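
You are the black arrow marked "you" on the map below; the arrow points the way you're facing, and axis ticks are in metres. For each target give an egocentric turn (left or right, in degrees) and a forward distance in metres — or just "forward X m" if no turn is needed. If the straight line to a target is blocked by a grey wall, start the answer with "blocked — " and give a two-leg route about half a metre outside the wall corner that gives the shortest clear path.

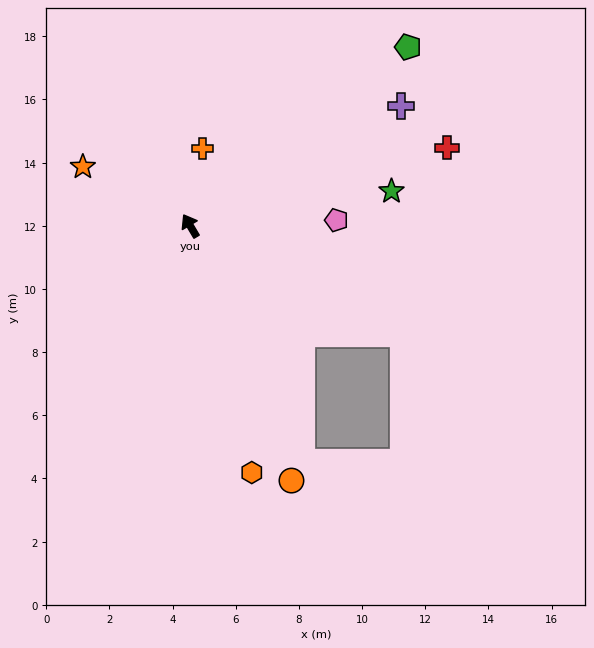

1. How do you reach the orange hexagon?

turn left 163°, forward 8.1 m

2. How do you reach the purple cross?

turn right 91°, forward 7.7 m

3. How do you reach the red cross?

turn right 104°, forward 8.5 m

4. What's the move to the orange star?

turn left 31°, forward 3.9 m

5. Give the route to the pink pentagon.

turn right 118°, forward 4.6 m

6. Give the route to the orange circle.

turn left 171°, forward 8.7 m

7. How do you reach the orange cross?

turn right 40°, forward 2.5 m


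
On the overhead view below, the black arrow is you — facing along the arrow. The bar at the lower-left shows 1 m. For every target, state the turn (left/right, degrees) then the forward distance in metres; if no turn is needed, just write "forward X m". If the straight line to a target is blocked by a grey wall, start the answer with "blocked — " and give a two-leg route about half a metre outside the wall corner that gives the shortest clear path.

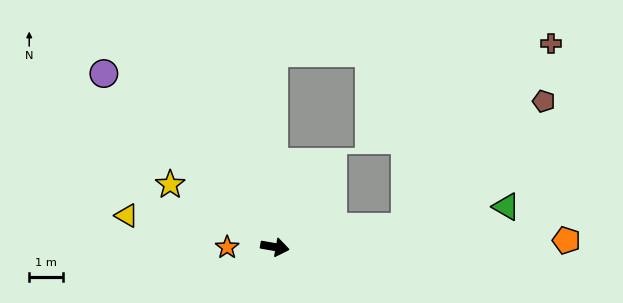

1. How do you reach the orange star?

turn right 170°, forward 1.4 m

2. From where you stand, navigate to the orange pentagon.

turn left 11°, forward 8.7 m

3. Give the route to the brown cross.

blocked — turn left 19°, forward 3.9 m, then turn left 42°, forward 7.0 m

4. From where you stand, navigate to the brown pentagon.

blocked — turn left 19°, forward 3.9 m, then turn left 33°, forward 5.6 m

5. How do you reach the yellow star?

turn left 159°, forward 3.6 m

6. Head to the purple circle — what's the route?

turn left 144°, forward 7.3 m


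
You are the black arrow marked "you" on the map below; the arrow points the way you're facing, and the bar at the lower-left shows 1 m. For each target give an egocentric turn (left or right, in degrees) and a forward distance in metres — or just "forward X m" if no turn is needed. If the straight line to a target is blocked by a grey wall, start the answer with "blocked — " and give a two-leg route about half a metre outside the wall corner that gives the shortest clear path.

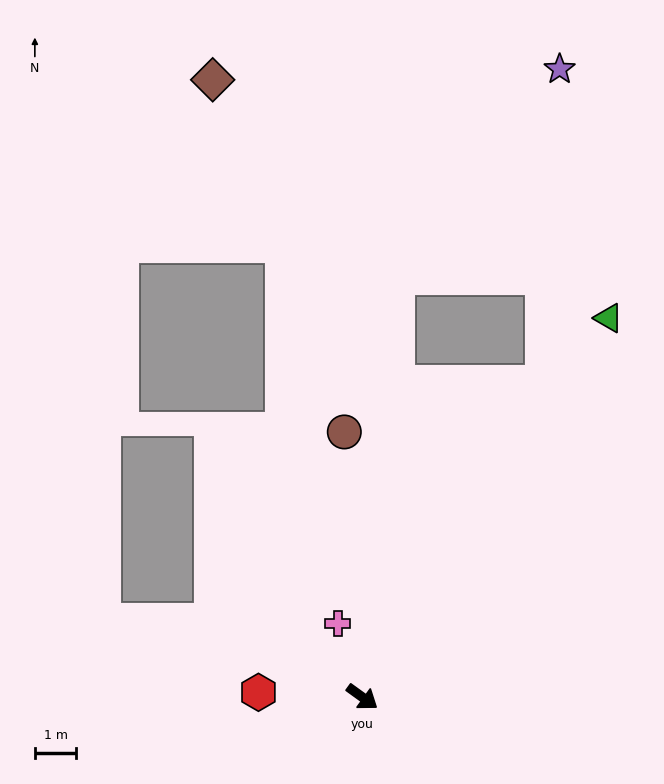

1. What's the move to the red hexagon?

turn right 147°, forward 2.5 m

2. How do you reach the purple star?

blocked — turn left 96°, forward 8.7 m, then turn left 27°, forward 7.6 m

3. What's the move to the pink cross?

turn left 144°, forward 1.9 m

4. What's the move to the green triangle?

turn left 93°, forward 10.9 m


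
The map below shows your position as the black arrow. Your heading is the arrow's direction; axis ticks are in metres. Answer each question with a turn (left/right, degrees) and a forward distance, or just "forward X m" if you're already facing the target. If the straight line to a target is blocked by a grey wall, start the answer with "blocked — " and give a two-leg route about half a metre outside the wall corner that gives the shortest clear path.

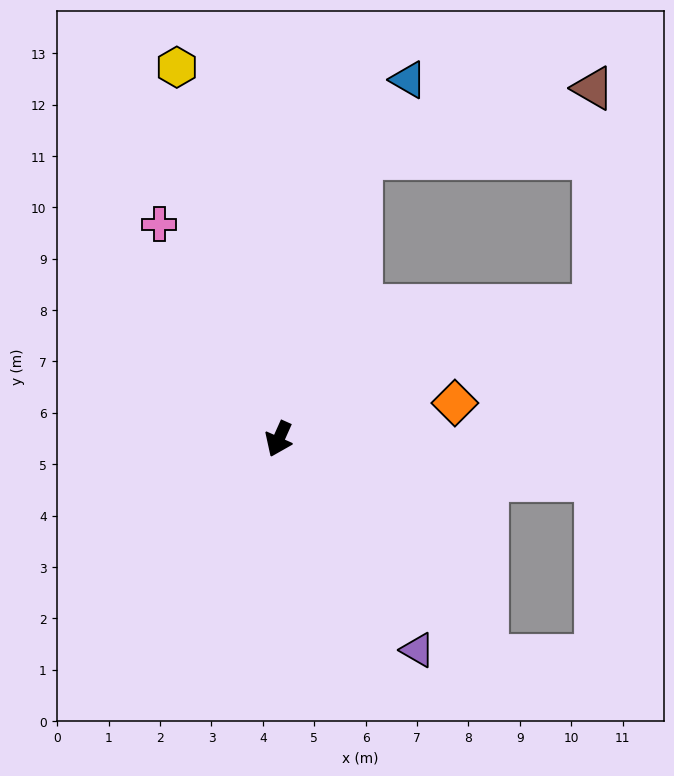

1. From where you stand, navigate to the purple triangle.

turn left 57°, forward 4.9 m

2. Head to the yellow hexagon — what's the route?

turn right 141°, forward 7.5 m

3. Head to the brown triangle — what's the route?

blocked — turn right 172°, forward 5.7 m, then turn right 57°, forward 4.7 m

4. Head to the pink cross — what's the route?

turn right 127°, forward 4.8 m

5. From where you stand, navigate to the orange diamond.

turn left 126°, forward 3.5 m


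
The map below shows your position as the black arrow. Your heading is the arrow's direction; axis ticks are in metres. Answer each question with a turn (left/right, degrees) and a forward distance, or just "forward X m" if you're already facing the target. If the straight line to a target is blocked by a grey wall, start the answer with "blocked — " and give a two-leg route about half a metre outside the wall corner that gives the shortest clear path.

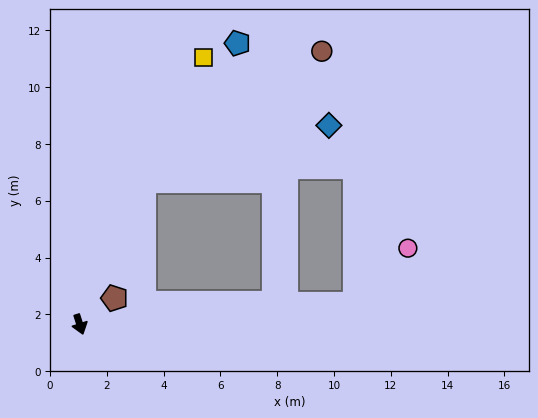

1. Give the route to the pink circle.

blocked — turn left 77°, forward 9.7 m, then turn left 41°, forward 2.7 m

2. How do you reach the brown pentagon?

turn left 109°, forward 1.5 m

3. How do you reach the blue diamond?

blocked — turn left 138°, forward 5.5 m, then turn right 49°, forward 6.8 m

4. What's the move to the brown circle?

blocked — turn left 138°, forward 5.5 m, then turn right 30°, forward 7.7 m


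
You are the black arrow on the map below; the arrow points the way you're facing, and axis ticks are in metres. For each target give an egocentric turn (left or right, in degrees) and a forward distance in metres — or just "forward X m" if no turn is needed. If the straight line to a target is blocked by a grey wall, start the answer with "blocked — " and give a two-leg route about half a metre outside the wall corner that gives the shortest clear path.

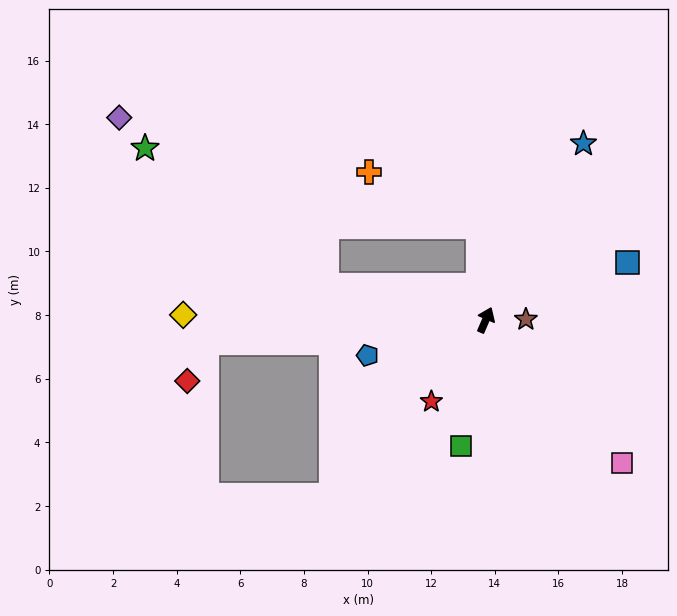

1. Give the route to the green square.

turn right 168°, forward 4.0 m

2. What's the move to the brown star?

turn right 66°, forward 1.3 m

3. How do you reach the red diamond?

blocked — turn left 118°, forward 8.8 m, then turn left 61°, forward 1.4 m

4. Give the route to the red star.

turn left 170°, forward 3.1 m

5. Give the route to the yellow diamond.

turn left 112°, forward 9.5 m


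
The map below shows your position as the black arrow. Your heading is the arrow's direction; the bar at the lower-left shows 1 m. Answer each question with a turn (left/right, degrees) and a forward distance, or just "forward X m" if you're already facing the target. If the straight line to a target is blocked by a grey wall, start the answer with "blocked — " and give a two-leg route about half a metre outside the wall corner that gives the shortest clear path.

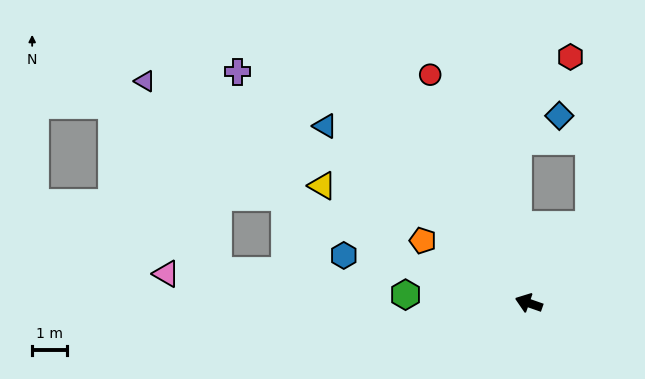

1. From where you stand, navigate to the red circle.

turn right 47°, forward 7.1 m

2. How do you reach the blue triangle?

turn right 22°, forward 7.7 m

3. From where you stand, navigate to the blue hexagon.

turn left 5°, forward 5.5 m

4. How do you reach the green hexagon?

turn left 15°, forward 3.5 m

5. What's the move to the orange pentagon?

turn right 11°, forward 3.5 m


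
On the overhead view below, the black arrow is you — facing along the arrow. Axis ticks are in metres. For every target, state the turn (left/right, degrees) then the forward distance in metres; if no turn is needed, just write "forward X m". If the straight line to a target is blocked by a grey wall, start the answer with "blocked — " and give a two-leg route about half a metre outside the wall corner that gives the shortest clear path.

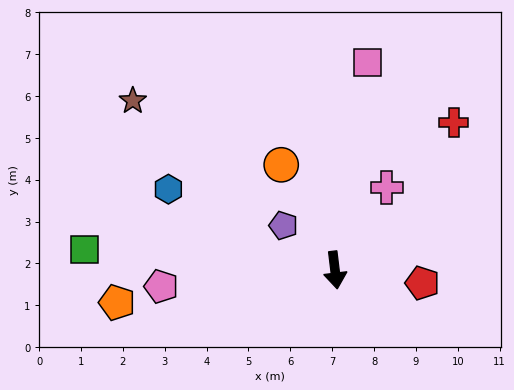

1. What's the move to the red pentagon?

turn left 75°, forward 2.1 m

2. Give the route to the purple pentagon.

turn right 138°, forward 1.6 m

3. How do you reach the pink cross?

turn left 141°, forward 2.3 m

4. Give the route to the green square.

turn right 102°, forward 6.0 m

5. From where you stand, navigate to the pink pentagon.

turn right 92°, forward 4.2 m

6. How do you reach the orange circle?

turn right 160°, forward 2.8 m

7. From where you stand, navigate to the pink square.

turn left 164°, forward 5.0 m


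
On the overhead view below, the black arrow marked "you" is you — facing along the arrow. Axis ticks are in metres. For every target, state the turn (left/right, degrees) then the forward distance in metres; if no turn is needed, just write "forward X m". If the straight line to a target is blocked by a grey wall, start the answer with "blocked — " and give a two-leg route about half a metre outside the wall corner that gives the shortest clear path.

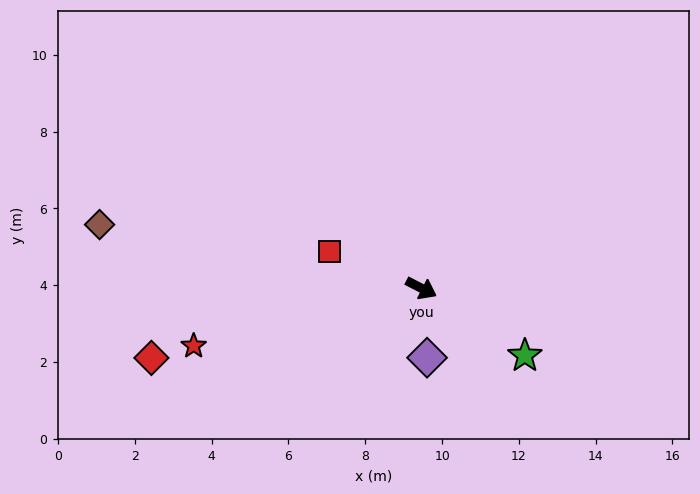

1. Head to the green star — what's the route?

turn right 6°, forward 3.2 m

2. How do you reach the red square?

turn right 175°, forward 2.6 m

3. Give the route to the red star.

turn right 139°, forward 6.1 m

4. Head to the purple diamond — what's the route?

turn right 58°, forward 1.8 m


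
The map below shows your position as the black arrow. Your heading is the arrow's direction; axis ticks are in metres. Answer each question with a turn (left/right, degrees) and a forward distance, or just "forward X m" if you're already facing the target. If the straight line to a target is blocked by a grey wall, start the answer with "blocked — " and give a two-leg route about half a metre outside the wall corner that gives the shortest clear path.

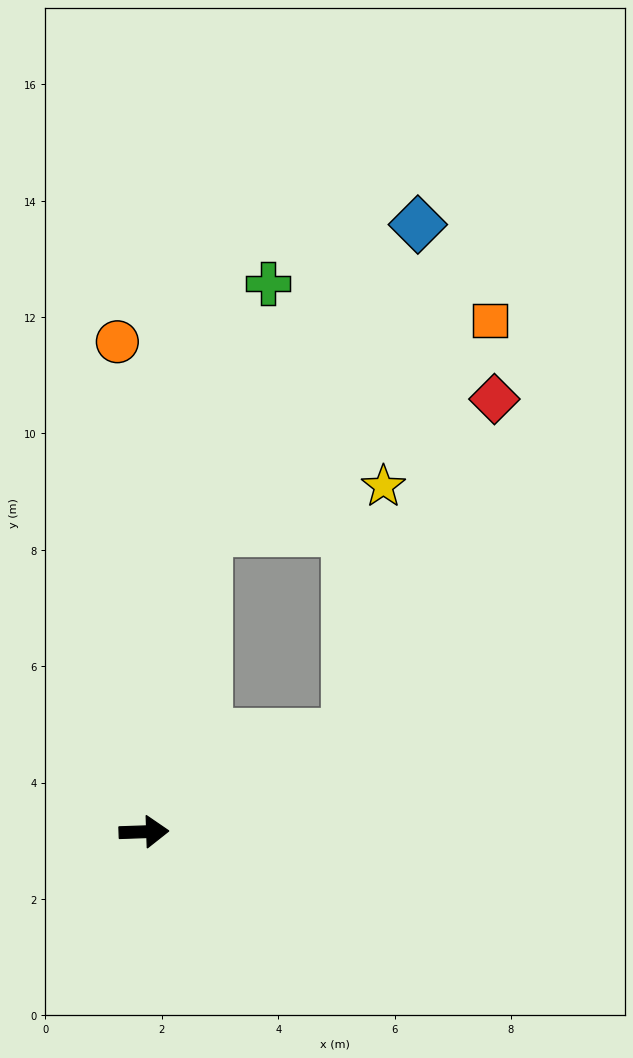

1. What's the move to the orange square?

blocked — turn left 76°, forward 5.3 m, then turn right 41°, forward 6.1 m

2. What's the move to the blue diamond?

blocked — turn left 76°, forward 5.3 m, then turn right 22°, forward 6.4 m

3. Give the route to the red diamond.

blocked — turn left 24°, forward 3.9 m, then turn left 40°, forward 6.3 m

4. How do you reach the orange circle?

turn left 91°, forward 8.4 m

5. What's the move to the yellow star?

blocked — turn left 24°, forward 3.9 m, then turn left 56°, forward 4.3 m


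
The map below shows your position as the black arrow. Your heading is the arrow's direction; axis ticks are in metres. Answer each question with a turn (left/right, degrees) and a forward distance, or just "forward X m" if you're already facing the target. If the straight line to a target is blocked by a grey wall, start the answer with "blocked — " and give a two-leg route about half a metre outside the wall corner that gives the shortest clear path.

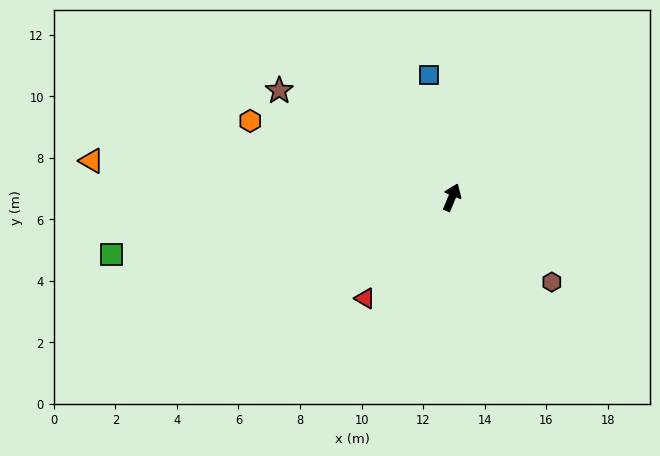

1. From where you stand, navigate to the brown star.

turn left 81°, forward 6.6 m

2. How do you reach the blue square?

turn left 33°, forward 4.1 m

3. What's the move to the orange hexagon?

turn left 92°, forward 7.0 m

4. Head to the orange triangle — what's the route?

turn left 107°, forward 11.8 m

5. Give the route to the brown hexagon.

turn right 108°, forward 4.3 m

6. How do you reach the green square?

turn left 122°, forward 11.2 m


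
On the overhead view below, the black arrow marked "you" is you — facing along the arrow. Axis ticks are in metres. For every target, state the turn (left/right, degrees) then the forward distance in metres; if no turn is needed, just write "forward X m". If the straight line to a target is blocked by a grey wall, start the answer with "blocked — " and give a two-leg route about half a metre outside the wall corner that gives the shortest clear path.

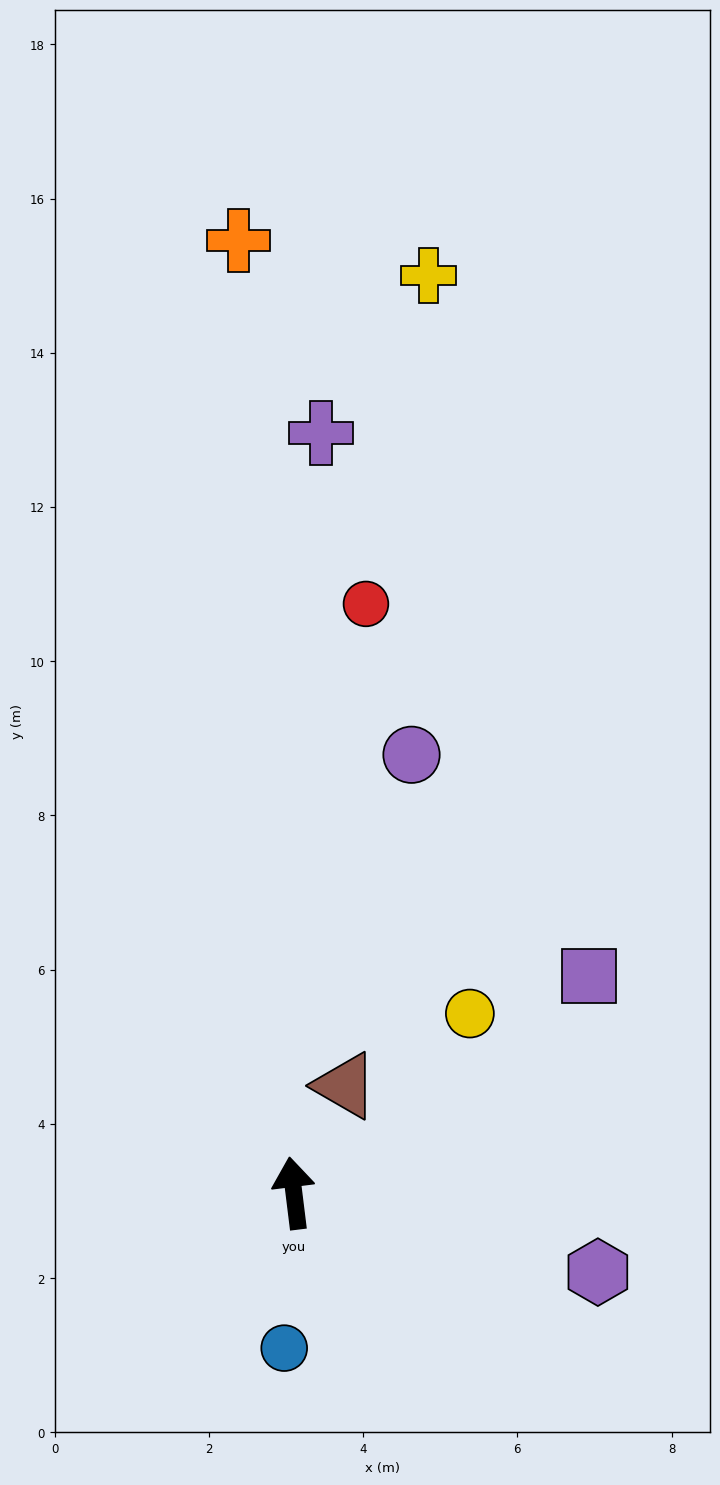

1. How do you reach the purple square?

turn right 61°, forward 4.7 m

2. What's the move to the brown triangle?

turn right 33°, forward 1.5 m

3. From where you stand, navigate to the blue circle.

turn left 169°, forward 2.0 m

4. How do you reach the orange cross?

turn right 4°, forward 12.4 m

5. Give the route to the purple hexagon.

turn right 112°, forward 4.1 m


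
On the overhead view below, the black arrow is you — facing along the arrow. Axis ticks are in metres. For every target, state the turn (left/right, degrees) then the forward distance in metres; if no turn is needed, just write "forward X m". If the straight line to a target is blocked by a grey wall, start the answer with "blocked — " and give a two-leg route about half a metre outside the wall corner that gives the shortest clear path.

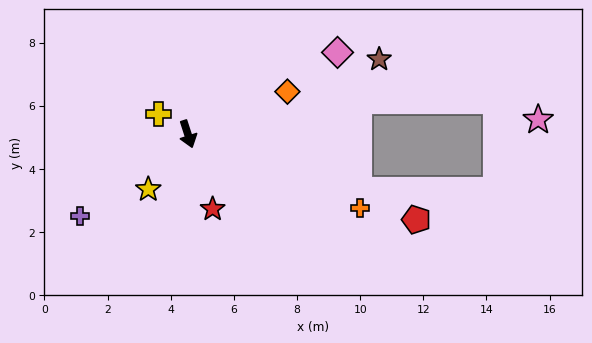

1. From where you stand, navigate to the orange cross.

turn left 49°, forward 5.9 m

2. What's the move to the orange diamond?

turn left 95°, forward 3.4 m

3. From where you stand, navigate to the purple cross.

turn right 71°, forward 4.3 m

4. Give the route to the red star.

forward 2.5 m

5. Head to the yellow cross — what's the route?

turn right 142°, forward 1.1 m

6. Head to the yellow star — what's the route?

turn right 53°, forward 2.2 m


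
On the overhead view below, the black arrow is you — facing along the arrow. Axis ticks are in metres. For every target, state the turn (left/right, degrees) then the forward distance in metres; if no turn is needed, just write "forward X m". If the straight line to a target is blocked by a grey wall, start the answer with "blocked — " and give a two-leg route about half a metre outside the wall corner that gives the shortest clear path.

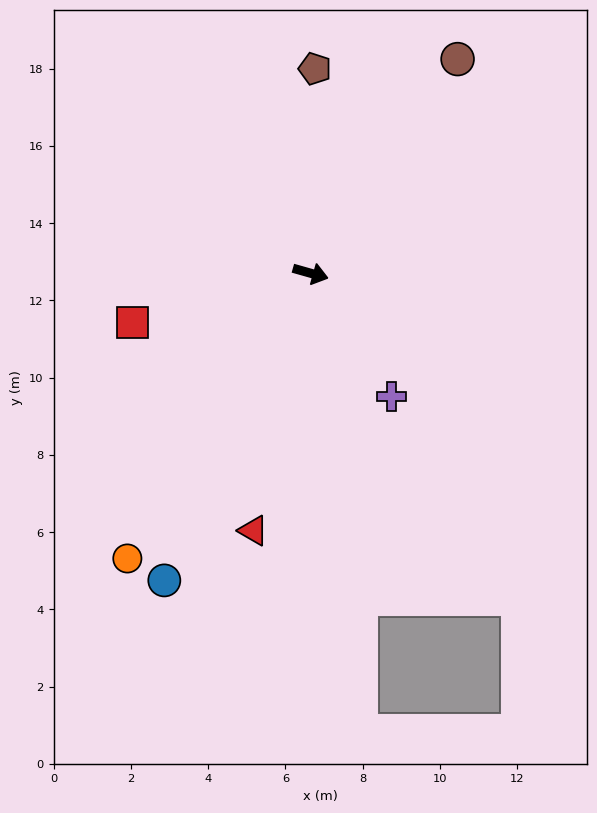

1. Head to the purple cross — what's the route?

turn right 41°, forward 3.8 m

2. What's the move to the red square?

turn right 149°, forward 4.8 m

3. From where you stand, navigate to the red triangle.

turn right 87°, forward 6.8 m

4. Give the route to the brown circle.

turn left 71°, forward 6.7 m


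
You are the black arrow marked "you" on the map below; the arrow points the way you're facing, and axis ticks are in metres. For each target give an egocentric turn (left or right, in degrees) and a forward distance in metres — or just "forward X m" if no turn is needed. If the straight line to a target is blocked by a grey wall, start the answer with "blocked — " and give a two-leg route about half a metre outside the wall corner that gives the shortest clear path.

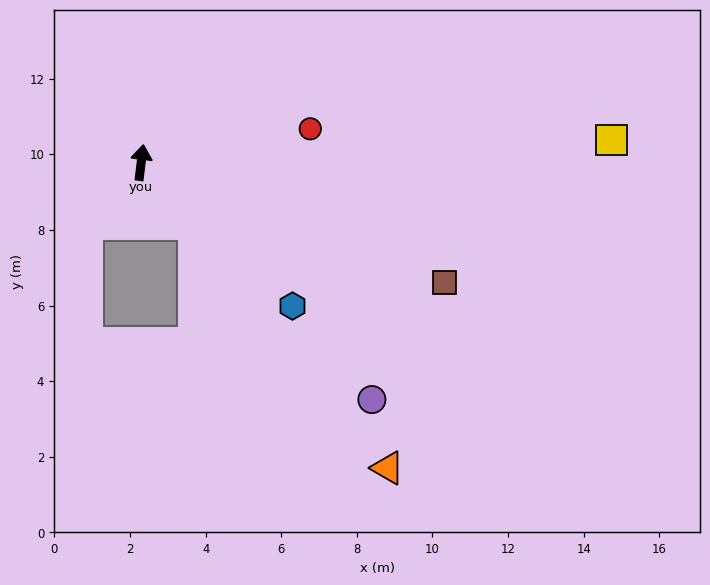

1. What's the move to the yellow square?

turn right 80°, forward 12.5 m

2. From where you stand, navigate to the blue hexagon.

turn right 127°, forward 5.5 m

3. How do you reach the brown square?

turn right 105°, forward 8.6 m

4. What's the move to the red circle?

turn right 72°, forward 4.6 m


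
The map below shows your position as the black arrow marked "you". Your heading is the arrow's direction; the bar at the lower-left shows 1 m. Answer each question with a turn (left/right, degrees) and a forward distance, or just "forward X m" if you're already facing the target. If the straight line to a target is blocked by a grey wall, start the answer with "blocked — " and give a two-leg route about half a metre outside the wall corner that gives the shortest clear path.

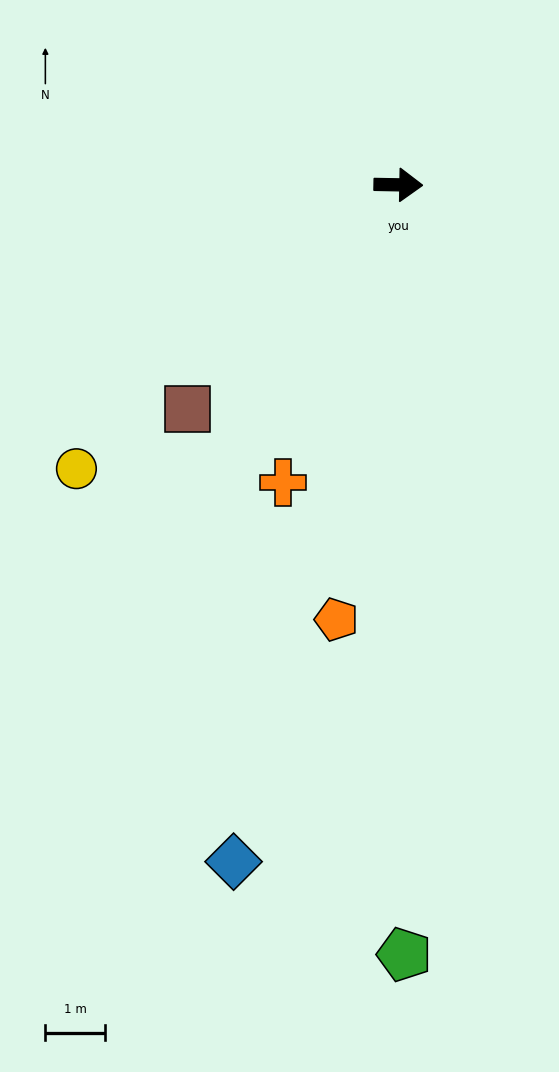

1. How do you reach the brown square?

turn right 132°, forward 5.1 m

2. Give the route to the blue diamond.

turn right 103°, forward 11.6 m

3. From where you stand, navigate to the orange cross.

turn right 110°, forward 5.3 m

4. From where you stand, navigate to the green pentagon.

turn right 89°, forward 12.9 m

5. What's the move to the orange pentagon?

turn right 97°, forward 7.3 m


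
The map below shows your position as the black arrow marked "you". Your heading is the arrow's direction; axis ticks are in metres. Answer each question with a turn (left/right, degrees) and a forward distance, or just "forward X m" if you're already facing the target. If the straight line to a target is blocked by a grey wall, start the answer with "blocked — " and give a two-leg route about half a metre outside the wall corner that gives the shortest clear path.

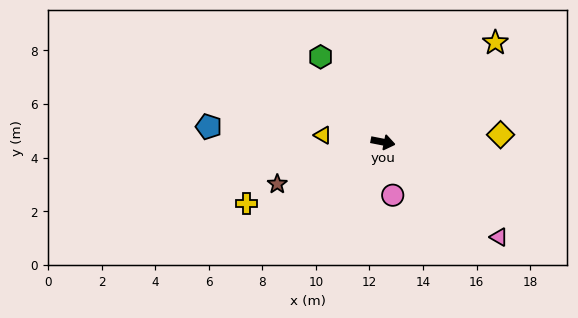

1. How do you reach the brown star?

turn right 147°, forward 4.2 m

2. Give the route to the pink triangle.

turn right 28°, forward 5.6 m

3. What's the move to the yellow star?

turn left 53°, forward 5.6 m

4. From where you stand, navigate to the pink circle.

turn right 69°, forward 2.0 m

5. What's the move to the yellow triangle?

turn right 175°, forward 2.3 m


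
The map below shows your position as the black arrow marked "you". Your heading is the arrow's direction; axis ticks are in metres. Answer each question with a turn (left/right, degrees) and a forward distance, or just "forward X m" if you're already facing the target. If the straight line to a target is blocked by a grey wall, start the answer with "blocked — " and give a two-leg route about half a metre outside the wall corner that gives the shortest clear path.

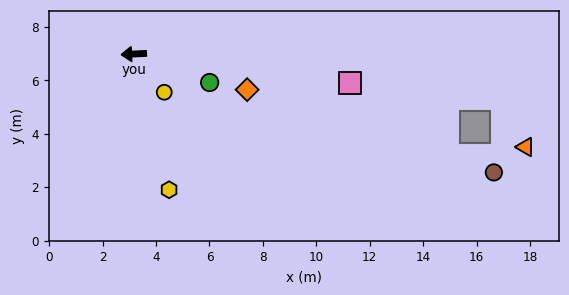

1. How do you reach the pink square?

turn left 170°, forward 8.2 m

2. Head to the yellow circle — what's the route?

turn left 126°, forward 1.8 m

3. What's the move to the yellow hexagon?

turn left 102°, forward 5.3 m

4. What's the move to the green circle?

turn left 157°, forward 3.0 m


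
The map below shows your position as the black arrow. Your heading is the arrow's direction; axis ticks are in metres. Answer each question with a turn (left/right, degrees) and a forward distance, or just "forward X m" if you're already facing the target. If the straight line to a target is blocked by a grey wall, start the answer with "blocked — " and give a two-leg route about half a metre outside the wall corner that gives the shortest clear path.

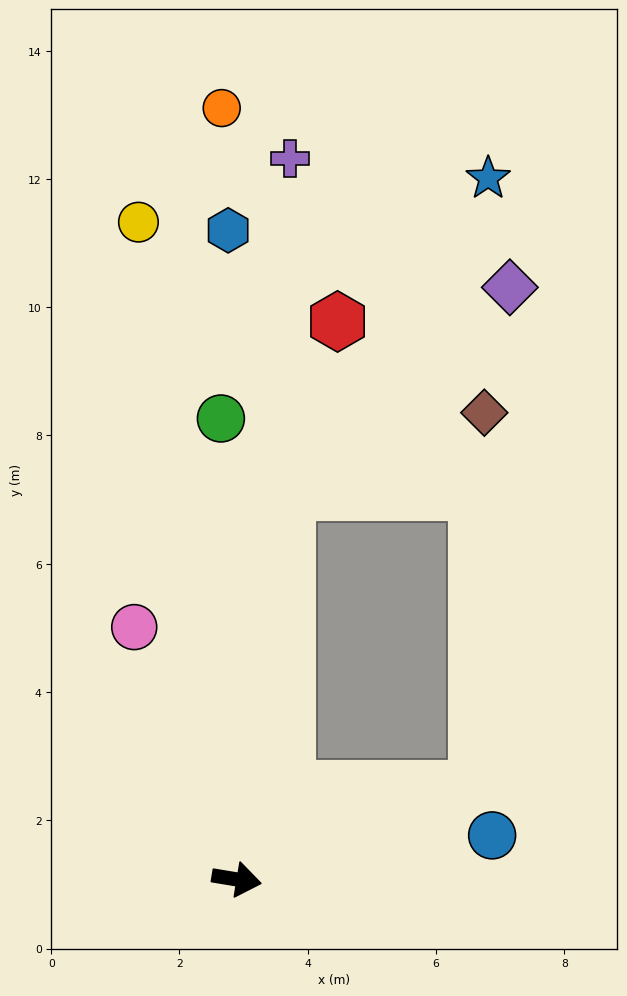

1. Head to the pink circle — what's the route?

turn left 122°, forward 4.2 m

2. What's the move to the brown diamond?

blocked — turn left 92°, forward 6.1 m, then turn right 60°, forward 3.3 m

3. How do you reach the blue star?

blocked — turn left 92°, forward 6.1 m, then turn right 25°, forward 5.8 m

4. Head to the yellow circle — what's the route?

turn left 108°, forward 10.4 m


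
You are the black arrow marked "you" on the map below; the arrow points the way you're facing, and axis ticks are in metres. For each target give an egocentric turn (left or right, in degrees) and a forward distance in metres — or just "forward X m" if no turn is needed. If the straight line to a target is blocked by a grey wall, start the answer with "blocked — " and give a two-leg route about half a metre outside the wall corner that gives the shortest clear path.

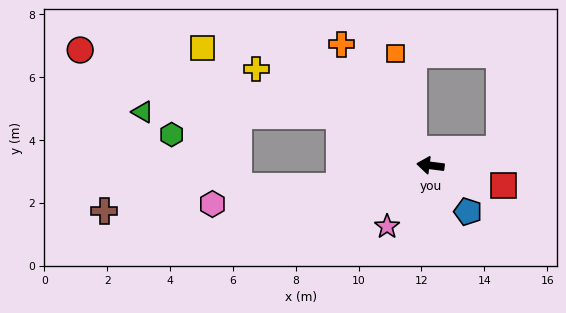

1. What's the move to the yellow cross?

turn right 22°, forward 6.3 m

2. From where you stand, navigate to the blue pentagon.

turn left 136°, forward 1.9 m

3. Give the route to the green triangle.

blocked — turn right 21°, forward 3.3 m, then turn left 27°, forward 6.2 m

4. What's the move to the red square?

turn left 172°, forward 2.4 m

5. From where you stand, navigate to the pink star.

turn left 62°, forward 2.4 m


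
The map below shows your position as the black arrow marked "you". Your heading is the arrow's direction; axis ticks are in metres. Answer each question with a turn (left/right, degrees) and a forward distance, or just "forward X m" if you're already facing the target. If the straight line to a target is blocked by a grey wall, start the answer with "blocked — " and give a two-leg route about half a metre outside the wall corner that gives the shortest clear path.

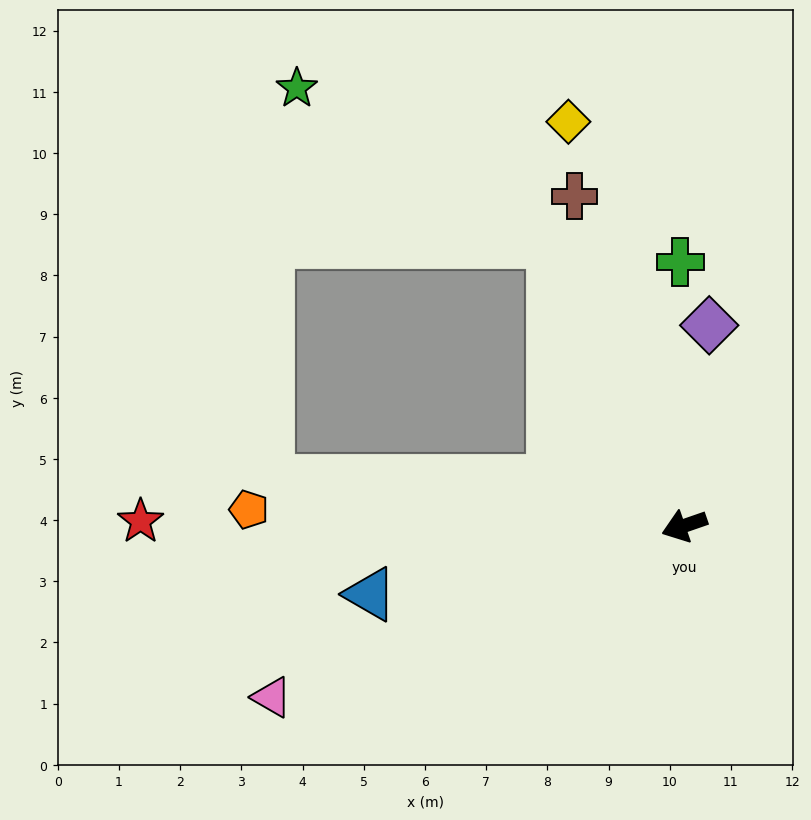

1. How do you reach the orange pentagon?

turn right 21°, forward 7.1 m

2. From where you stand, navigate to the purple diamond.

turn right 116°, forward 3.3 m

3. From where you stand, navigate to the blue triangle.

turn right 7°, forward 5.3 m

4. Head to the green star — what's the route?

blocked — turn right 84°, forward 5.1 m, then turn left 34°, forward 4.9 m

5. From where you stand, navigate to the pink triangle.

turn left 3°, forward 7.3 m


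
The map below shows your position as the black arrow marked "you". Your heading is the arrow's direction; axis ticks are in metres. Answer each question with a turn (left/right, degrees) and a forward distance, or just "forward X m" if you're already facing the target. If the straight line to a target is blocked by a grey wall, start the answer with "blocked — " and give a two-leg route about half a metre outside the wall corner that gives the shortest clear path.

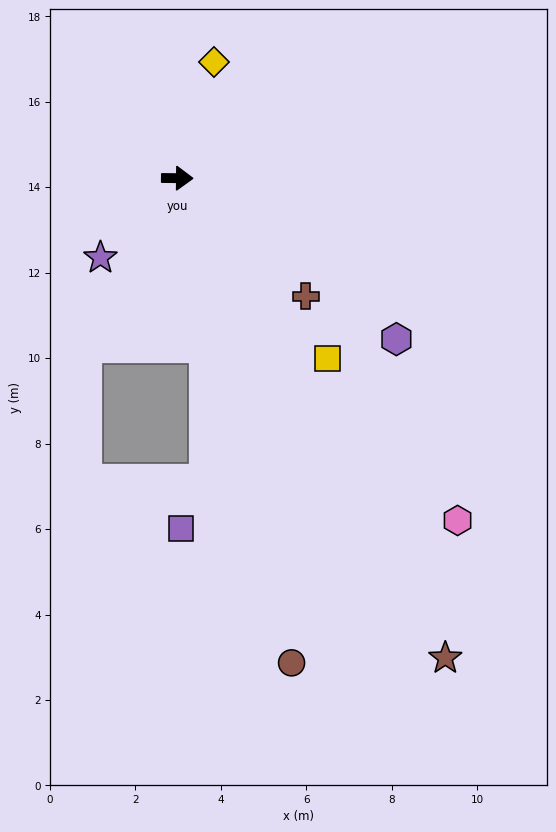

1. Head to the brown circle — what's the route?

turn right 76°, forward 11.7 m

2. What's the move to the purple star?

turn right 133°, forward 2.6 m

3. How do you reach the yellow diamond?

turn left 73°, forward 2.9 m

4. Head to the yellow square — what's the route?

turn right 50°, forward 5.5 m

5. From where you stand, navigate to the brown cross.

turn right 42°, forward 4.1 m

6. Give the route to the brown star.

turn right 60°, forward 12.9 m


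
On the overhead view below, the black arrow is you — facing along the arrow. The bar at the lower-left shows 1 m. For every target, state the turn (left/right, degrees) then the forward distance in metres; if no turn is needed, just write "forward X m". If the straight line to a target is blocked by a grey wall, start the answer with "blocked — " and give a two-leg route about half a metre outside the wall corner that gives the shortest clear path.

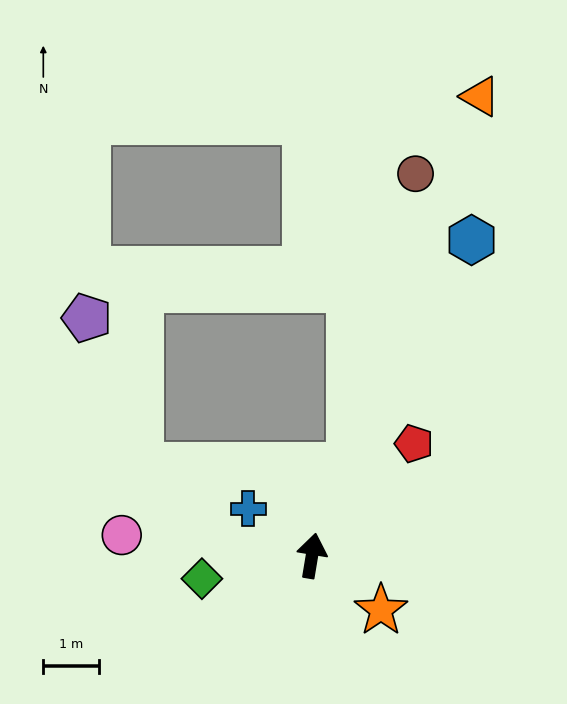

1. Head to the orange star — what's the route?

turn right 119°, forward 1.6 m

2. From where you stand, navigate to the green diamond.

turn left 111°, forward 2.0 m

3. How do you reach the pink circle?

turn left 93°, forward 3.5 m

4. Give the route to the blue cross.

turn left 63°, forward 1.4 m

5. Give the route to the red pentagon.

turn right 33°, forward 2.7 m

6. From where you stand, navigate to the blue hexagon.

turn right 17°, forward 6.4 m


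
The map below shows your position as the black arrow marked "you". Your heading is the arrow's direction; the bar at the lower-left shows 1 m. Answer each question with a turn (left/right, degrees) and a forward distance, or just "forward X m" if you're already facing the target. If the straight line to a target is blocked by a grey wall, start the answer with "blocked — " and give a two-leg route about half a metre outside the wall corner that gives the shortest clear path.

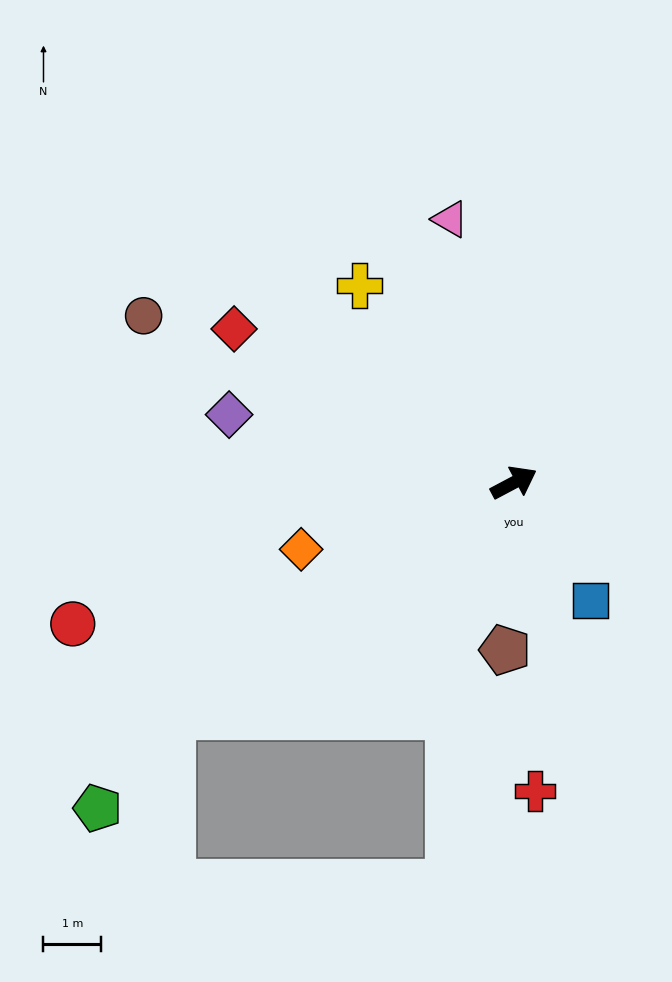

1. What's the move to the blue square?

turn right 85°, forward 2.4 m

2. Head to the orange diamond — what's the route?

turn left 169°, forward 3.9 m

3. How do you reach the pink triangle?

turn left 76°, forward 4.7 m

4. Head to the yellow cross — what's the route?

turn left 100°, forward 4.4 m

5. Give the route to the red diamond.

turn left 123°, forward 5.5 m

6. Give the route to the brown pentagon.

turn right 121°, forward 2.9 m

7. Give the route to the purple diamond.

turn left 139°, forward 5.1 m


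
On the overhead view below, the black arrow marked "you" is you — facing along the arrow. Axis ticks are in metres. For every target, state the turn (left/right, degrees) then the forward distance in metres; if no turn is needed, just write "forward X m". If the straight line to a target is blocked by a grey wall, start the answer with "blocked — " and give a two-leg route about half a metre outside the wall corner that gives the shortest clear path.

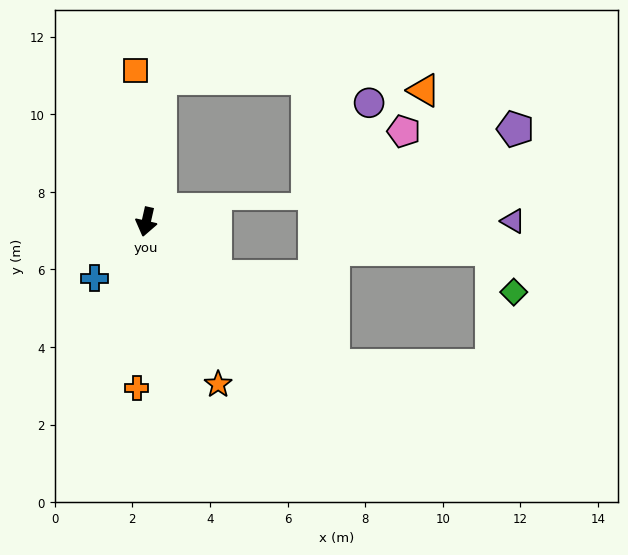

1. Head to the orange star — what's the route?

turn left 37°, forward 4.6 m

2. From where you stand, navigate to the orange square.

turn right 163°, forward 3.9 m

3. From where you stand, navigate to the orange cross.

turn left 9°, forward 4.3 m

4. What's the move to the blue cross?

turn right 30°, forward 2.0 m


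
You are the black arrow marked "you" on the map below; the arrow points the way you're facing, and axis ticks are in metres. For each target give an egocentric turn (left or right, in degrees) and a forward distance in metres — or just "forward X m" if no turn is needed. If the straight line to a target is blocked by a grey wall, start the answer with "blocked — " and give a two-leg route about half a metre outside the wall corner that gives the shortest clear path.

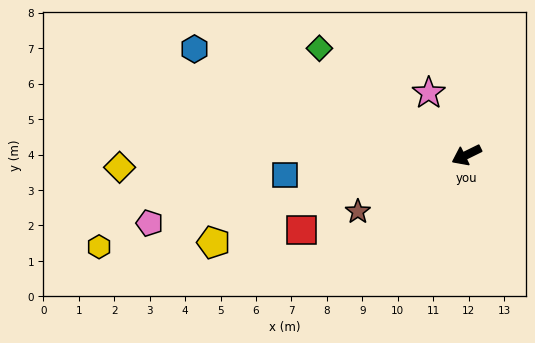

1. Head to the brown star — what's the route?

forward 3.5 m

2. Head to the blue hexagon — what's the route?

turn right 48°, forward 8.2 m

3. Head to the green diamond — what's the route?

turn right 62°, forward 5.1 m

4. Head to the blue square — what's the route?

turn right 20°, forward 5.1 m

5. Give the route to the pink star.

turn right 85°, forward 2.0 m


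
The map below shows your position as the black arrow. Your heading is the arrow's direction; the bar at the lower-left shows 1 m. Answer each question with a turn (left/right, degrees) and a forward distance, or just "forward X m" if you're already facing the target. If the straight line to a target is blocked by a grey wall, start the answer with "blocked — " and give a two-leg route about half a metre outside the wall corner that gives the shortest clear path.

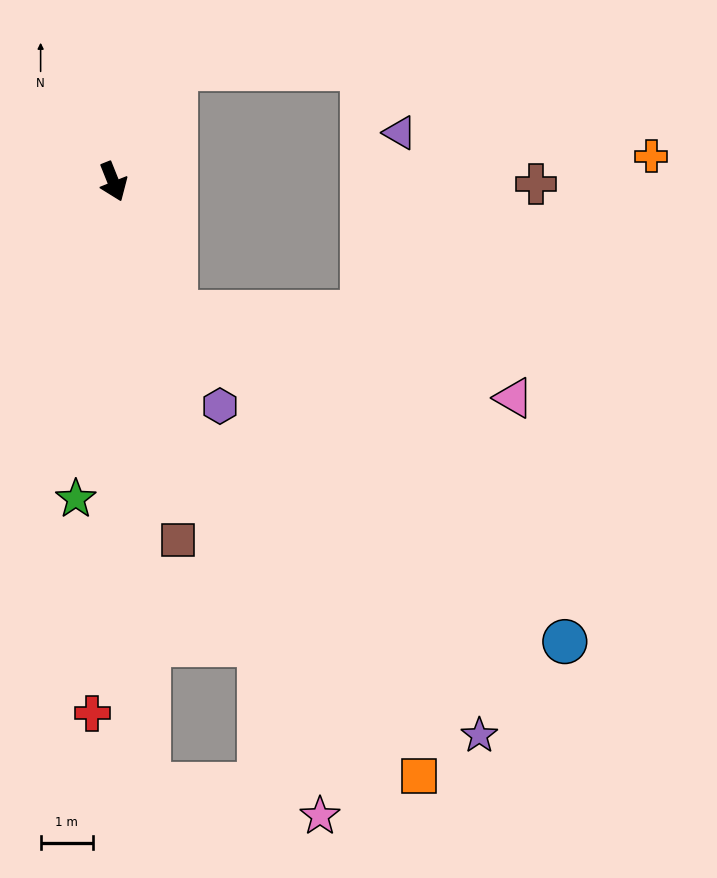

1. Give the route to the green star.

turn right 29°, forward 6.2 m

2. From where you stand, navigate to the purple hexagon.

turn left 4°, forward 4.8 m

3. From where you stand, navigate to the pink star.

turn right 4°, forward 12.9 m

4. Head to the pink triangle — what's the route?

blocked — turn left 4°, forward 2.8 m, then turn left 50°, forward 6.7 m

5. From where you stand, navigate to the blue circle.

blocked — turn left 4°, forward 2.8 m, then turn left 24°, forward 9.8 m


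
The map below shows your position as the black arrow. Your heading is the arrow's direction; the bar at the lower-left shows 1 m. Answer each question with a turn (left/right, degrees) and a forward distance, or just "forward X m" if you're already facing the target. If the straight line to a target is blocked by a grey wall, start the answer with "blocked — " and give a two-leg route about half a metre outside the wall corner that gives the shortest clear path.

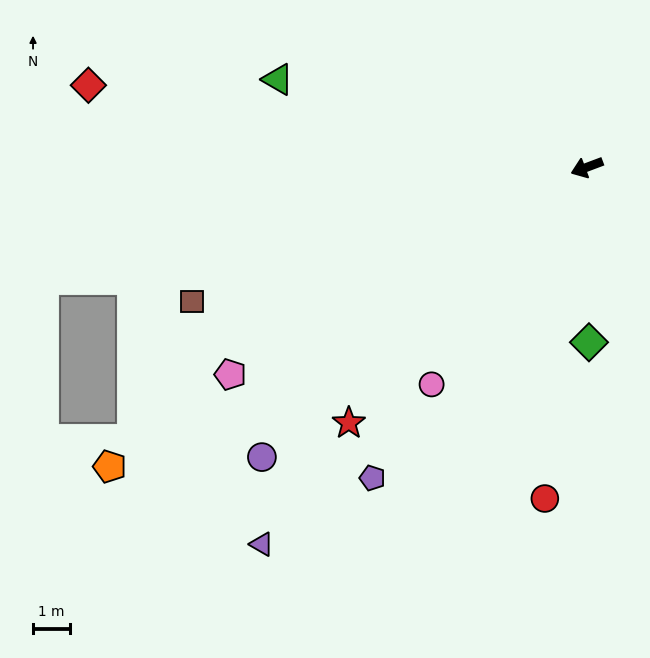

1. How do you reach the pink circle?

turn left 34°, forward 7.2 m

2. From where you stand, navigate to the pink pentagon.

turn left 10°, forward 11.2 m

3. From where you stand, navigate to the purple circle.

turn left 21°, forward 11.8 m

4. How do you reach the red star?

turn left 26°, forward 9.5 m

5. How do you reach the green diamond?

turn left 70°, forward 4.7 m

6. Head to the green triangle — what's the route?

turn right 36°, forward 8.7 m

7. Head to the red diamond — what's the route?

turn right 30°, forward 13.7 m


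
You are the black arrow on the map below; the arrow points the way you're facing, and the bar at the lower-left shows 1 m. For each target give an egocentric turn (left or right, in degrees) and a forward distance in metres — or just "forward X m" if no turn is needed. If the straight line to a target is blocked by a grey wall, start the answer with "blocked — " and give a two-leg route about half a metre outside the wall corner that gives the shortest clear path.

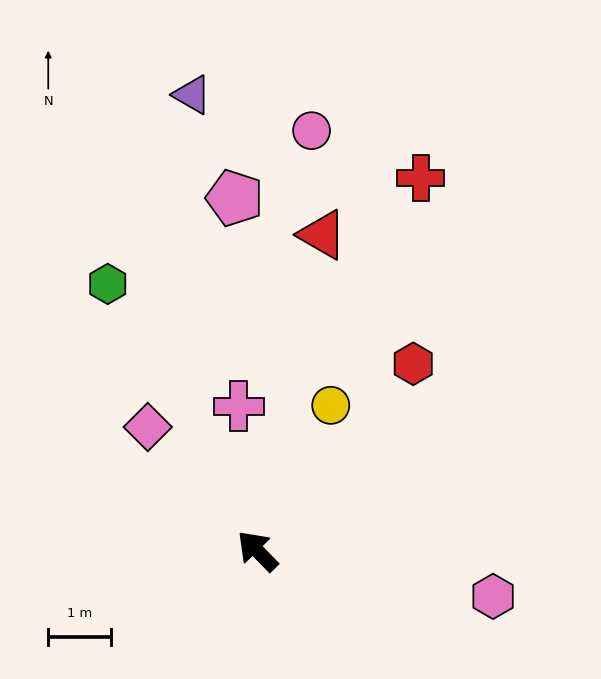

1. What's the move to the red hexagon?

turn right 84°, forward 3.9 m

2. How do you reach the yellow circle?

turn right 71°, forward 2.6 m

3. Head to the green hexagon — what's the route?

turn right 15°, forward 4.9 m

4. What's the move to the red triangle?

turn right 56°, forward 5.1 m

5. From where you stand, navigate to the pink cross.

turn right 37°, forward 2.3 m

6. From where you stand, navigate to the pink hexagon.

turn right 145°, forward 3.8 m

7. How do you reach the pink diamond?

turn right 3°, forward 2.6 m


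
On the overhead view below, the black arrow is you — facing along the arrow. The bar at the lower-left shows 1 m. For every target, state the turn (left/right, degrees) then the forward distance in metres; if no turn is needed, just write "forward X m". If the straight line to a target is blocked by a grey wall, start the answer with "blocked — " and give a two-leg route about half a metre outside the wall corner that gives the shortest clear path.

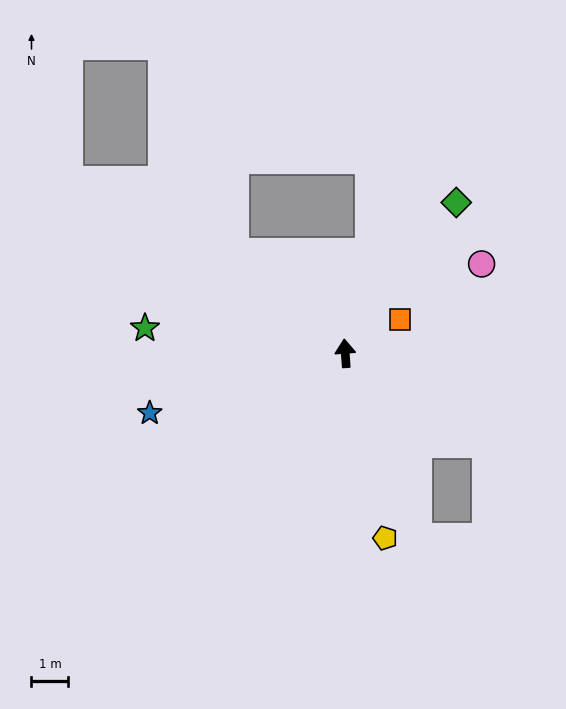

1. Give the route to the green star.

turn left 79°, forward 5.5 m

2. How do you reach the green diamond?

turn right 41°, forward 5.1 m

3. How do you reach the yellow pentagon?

turn right 172°, forward 5.1 m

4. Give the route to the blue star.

turn left 103°, forward 5.5 m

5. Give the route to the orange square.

turn right 62°, forward 1.7 m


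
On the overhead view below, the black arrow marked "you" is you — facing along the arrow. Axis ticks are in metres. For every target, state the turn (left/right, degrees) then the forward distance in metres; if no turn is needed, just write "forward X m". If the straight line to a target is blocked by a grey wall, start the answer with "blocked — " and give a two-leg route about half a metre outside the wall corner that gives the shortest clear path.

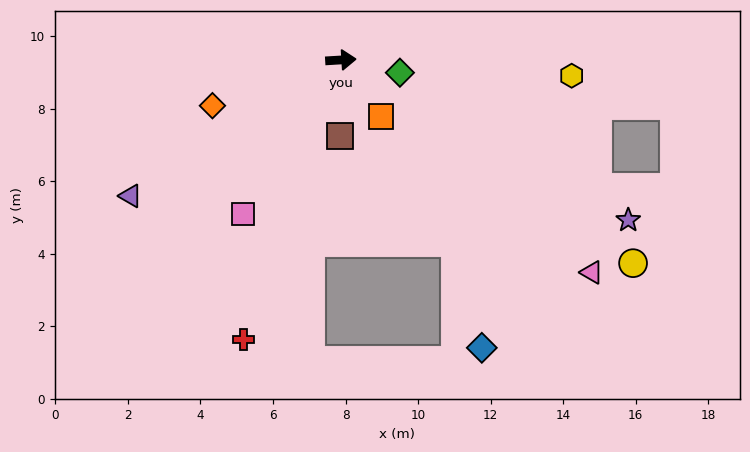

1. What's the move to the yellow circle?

turn right 38°, forward 9.8 m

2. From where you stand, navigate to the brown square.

turn right 94°, forward 2.1 m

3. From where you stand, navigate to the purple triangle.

turn right 151°, forward 6.9 m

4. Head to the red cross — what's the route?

turn right 113°, forward 8.2 m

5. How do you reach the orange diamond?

turn right 164°, forward 3.8 m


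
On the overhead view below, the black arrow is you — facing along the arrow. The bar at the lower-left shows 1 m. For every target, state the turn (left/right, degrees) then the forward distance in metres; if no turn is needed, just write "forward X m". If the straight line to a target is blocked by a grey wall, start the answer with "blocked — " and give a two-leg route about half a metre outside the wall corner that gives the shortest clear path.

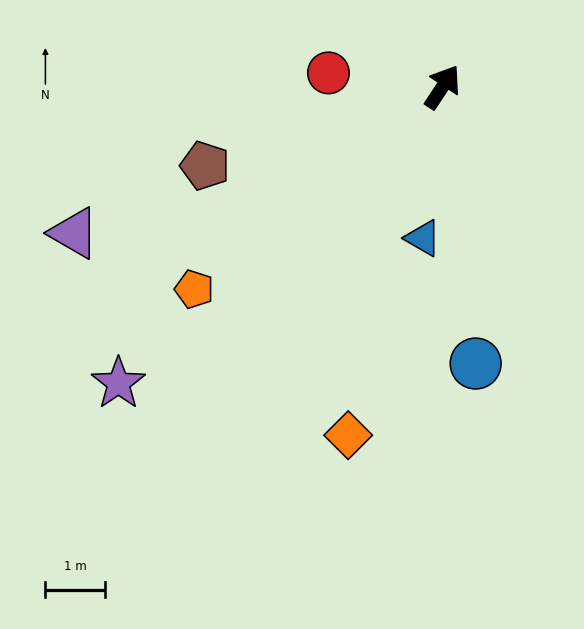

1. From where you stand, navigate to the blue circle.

turn right 140°, forward 4.6 m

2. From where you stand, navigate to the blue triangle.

turn right 154°, forward 2.5 m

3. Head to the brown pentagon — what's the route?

turn left 142°, forward 4.2 m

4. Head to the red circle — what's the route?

turn left 116°, forward 1.9 m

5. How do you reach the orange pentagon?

turn left 163°, forward 5.3 m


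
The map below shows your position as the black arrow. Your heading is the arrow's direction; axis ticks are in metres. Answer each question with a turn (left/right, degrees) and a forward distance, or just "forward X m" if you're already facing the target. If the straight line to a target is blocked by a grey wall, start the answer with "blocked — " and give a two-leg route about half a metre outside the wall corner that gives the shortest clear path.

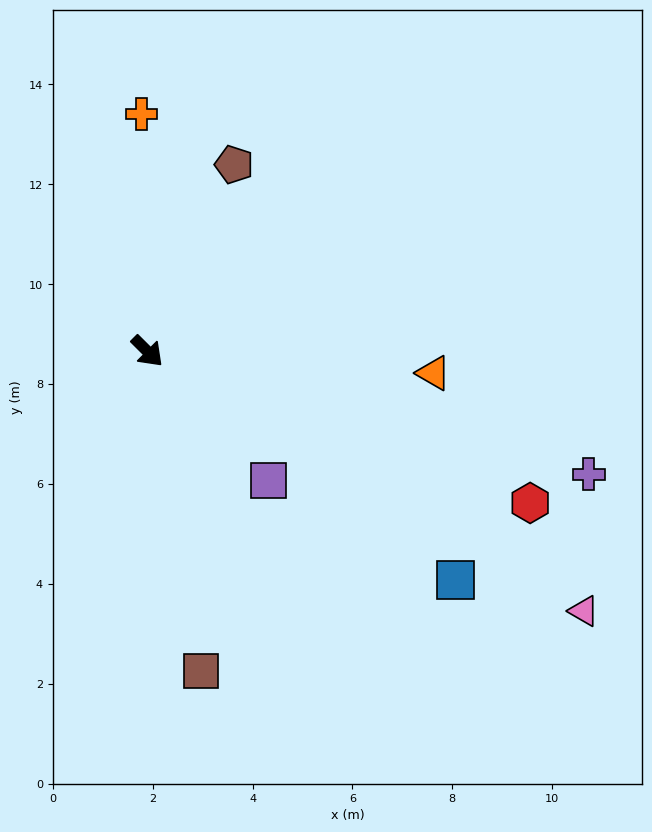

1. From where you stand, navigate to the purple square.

forward 3.5 m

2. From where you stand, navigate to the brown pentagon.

turn left 110°, forward 4.1 m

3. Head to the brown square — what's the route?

turn right 36°, forward 6.5 m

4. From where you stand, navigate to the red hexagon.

turn left 23°, forward 8.2 m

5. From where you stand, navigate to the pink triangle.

turn left 14°, forward 10.2 m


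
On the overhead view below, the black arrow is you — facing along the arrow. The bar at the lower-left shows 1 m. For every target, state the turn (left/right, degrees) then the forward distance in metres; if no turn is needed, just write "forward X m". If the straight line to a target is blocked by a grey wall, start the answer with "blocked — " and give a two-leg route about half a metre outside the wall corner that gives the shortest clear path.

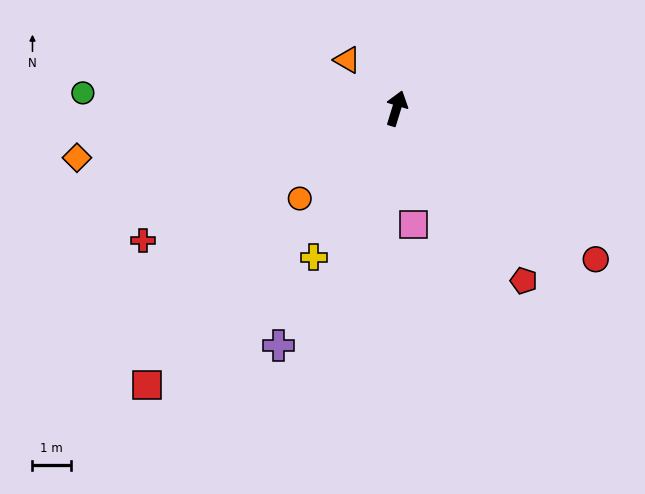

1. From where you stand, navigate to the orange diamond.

turn left 116°, forward 8.4 m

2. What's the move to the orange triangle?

turn left 63°, forward 1.8 m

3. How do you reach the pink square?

turn right 155°, forward 3.0 m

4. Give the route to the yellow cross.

turn left 168°, forward 4.4 m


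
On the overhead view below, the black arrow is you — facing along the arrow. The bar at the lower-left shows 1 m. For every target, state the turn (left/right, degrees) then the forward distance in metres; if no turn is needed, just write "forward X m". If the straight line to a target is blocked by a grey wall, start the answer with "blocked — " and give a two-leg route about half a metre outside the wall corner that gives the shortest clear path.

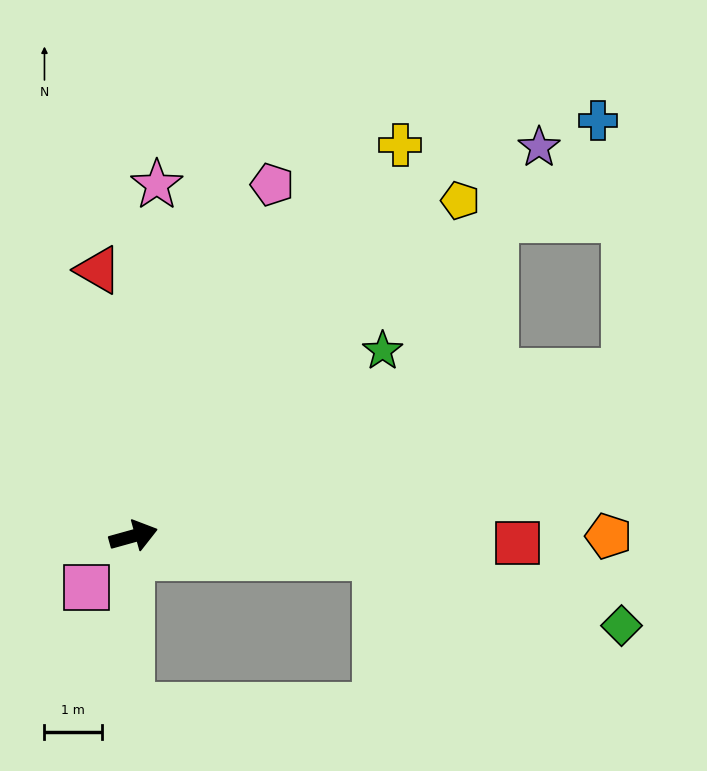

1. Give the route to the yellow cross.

turn left 40°, forward 8.2 m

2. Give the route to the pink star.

turn left 71°, forward 6.1 m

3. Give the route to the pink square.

turn right 148°, forward 1.2 m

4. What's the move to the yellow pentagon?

turn left 30°, forward 8.1 m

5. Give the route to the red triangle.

turn left 82°, forward 4.7 m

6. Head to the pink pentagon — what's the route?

turn left 53°, forward 6.6 m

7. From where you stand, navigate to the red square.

turn right 17°, forward 6.7 m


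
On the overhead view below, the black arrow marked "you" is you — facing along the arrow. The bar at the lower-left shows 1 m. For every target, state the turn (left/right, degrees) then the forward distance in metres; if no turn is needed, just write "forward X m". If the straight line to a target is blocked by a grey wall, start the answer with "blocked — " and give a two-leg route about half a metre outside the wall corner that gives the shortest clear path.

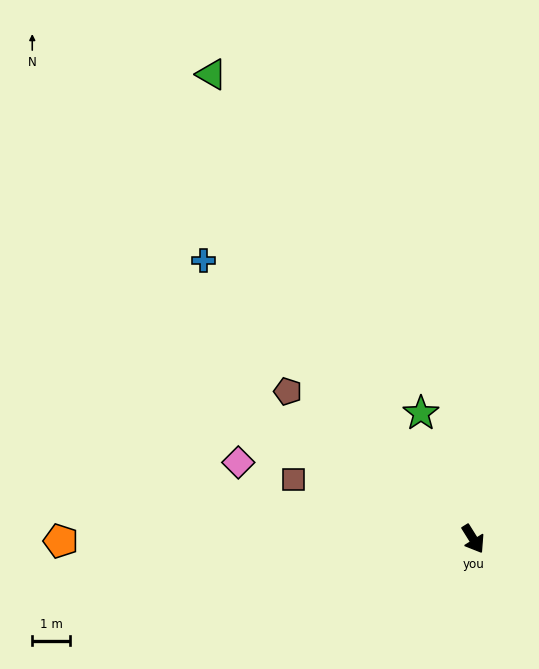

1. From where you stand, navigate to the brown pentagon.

turn right 160°, forward 6.2 m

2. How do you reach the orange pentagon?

turn right 122°, forward 10.9 m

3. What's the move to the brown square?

turn right 140°, forward 5.0 m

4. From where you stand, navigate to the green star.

turn left 171°, forward 3.6 m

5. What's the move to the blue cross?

turn right 168°, forward 10.2 m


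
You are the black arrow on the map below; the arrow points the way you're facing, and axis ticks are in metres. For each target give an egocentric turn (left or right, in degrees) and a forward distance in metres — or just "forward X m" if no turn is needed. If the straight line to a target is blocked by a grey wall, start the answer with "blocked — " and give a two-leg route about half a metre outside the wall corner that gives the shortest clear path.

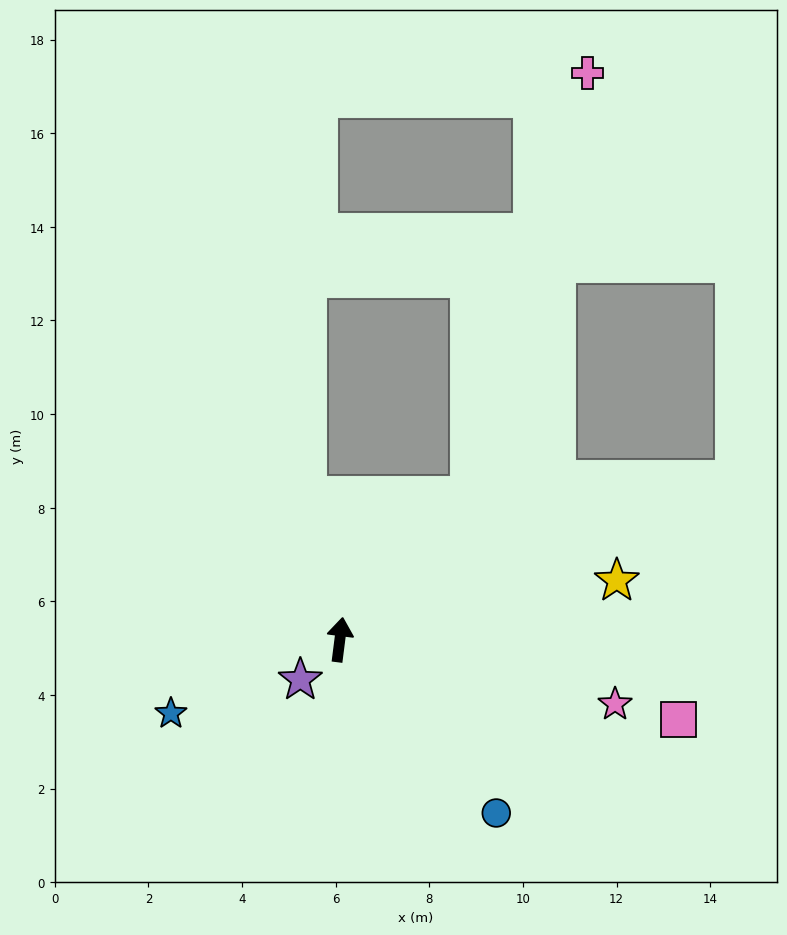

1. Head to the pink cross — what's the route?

blocked — turn right 35°, forward 4.1 m, then turn left 27°, forward 9.4 m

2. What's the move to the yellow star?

turn right 71°, forward 6.0 m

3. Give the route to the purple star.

turn left 143°, forward 1.2 m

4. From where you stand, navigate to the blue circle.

turn right 131°, forward 5.0 m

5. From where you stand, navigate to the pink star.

turn right 96°, forward 6.0 m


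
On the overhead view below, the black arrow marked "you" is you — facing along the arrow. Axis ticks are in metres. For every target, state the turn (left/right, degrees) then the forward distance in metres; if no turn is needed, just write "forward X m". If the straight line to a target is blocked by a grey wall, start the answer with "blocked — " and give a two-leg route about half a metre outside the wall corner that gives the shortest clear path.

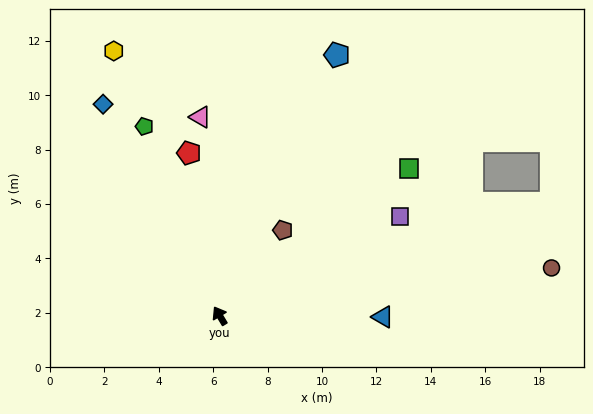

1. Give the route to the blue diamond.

turn right 2°, forward 8.9 m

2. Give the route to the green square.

turn right 83°, forward 8.8 m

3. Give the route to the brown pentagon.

turn right 67°, forward 3.9 m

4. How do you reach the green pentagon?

turn right 9°, forward 7.5 m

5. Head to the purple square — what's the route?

turn right 92°, forward 7.6 m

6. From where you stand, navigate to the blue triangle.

turn right 121°, forward 6.0 m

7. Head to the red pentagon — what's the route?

turn right 20°, forward 6.1 m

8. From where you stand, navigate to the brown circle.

turn right 113°, forward 12.3 m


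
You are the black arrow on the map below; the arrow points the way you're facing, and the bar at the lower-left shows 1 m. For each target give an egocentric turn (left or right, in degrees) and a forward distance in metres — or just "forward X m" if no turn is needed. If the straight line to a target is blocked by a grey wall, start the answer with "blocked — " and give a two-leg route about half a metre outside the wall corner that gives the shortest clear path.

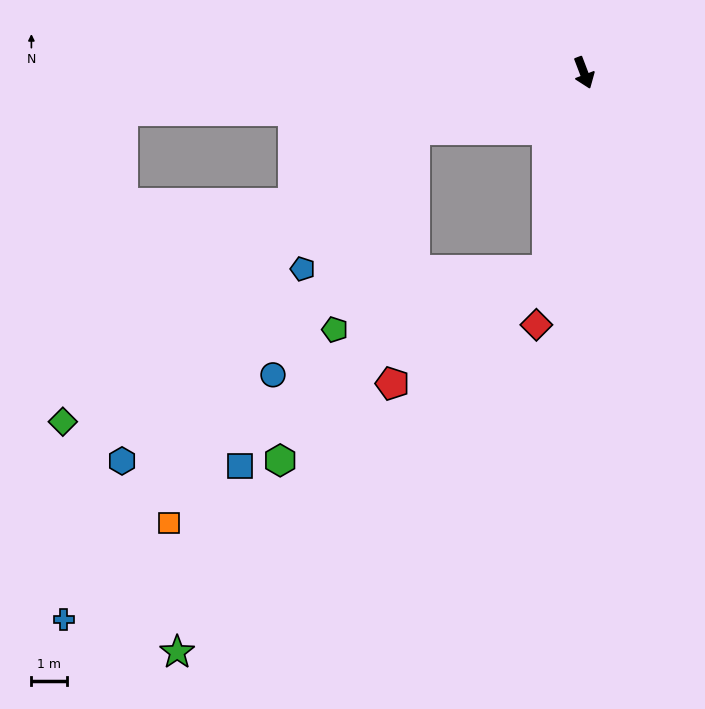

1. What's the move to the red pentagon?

blocked — turn right 32°, forward 5.6 m, then turn right 43°, forward 5.4 m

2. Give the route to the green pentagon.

blocked — turn right 92°, forward 5.0 m, then turn left 49°, forward 6.1 m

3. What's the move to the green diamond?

blocked — turn right 92°, forward 5.0 m, then turn left 21°, forward 12.9 m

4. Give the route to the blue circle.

blocked — turn right 92°, forward 5.0 m, then turn left 41°, forward 8.0 m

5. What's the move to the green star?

blocked — turn right 32°, forward 5.6 m, then turn right 33°, forward 14.9 m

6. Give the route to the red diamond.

turn right 32°, forward 7.2 m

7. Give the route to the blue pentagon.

blocked — turn right 92°, forward 5.0 m, then turn left 32°, forward 5.0 m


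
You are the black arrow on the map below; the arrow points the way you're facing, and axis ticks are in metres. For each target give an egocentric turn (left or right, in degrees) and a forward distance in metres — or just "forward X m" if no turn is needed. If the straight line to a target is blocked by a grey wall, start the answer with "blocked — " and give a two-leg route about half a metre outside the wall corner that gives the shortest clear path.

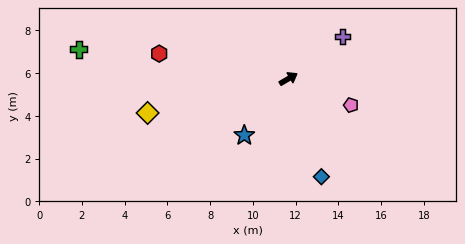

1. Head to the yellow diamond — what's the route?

turn left 163°, forward 6.8 m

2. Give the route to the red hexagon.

turn left 139°, forward 6.2 m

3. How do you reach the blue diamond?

turn right 102°, forward 4.8 m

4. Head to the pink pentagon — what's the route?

turn right 53°, forward 3.2 m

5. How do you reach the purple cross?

turn left 8°, forward 3.2 m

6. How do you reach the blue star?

turn right 158°, forward 3.4 m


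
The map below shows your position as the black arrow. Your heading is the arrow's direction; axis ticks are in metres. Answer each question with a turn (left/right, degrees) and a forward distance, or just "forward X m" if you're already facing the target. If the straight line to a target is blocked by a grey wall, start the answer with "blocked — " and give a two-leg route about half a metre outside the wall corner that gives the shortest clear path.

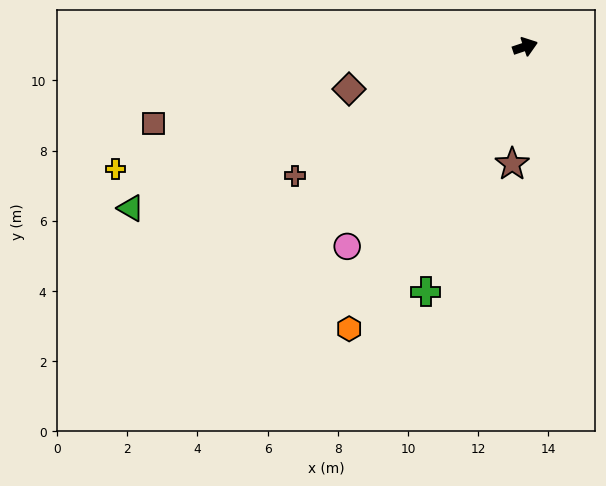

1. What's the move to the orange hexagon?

turn right 141°, forward 9.5 m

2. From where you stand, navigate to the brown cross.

turn right 169°, forward 7.5 m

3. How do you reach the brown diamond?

turn left 175°, forward 5.2 m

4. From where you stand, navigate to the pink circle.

turn right 150°, forward 7.6 m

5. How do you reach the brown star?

turn right 115°, forward 3.4 m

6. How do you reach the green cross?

turn right 131°, forward 7.5 m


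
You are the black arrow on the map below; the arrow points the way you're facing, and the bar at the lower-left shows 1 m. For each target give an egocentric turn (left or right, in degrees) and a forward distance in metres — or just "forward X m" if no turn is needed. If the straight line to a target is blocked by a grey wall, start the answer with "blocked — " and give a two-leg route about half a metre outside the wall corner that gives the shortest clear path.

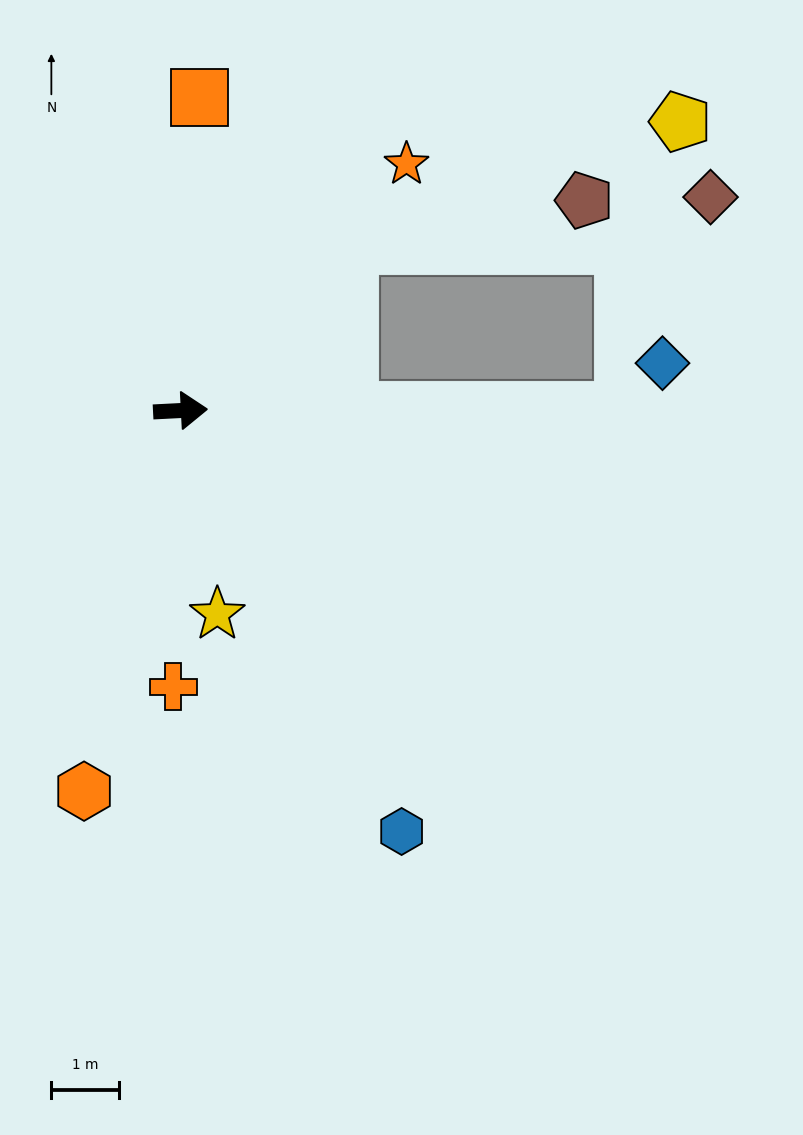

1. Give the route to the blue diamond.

blocked — turn right 3°, forward 6.6 m, then turn left 51°, forward 0.9 m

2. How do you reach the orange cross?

turn right 94°, forward 4.1 m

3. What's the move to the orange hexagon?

turn right 107°, forward 5.8 m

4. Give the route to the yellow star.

turn right 83°, forward 3.1 m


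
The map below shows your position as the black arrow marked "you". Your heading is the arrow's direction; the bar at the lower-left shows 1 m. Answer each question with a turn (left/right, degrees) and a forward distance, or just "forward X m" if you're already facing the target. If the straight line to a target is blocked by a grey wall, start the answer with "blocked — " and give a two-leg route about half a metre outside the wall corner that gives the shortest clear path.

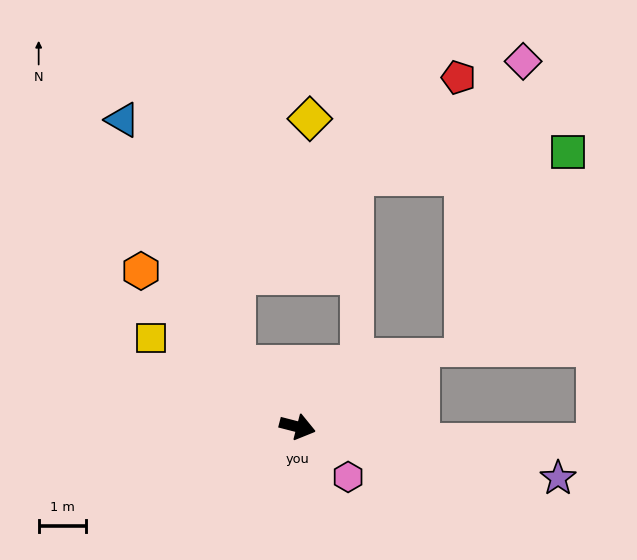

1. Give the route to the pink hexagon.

turn right 30°, forward 1.5 m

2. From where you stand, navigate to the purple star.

turn left 3°, forward 5.6 m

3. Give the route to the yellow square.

turn left 163°, forward 3.6 m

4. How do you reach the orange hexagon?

turn left 150°, forward 4.7 m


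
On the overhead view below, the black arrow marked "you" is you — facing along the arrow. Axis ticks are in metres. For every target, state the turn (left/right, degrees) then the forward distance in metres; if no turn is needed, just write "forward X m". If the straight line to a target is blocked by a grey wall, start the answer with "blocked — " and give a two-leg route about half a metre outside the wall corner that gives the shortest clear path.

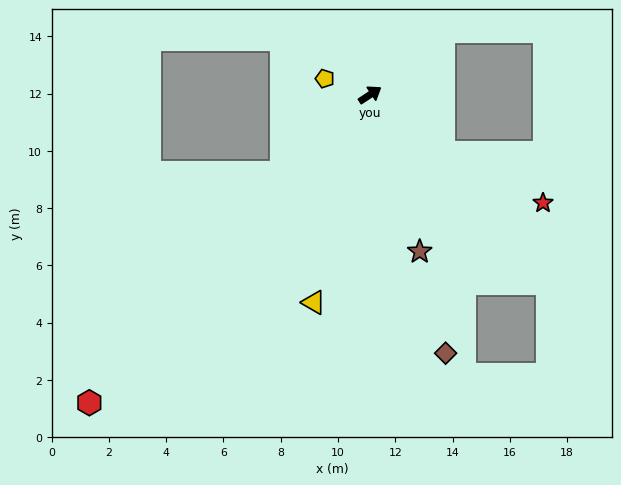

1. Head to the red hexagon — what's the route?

turn right 166°, forward 14.6 m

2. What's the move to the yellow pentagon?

turn left 127°, forward 1.7 m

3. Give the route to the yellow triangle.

turn right 139°, forward 7.5 m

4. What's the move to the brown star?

turn right 106°, forward 5.7 m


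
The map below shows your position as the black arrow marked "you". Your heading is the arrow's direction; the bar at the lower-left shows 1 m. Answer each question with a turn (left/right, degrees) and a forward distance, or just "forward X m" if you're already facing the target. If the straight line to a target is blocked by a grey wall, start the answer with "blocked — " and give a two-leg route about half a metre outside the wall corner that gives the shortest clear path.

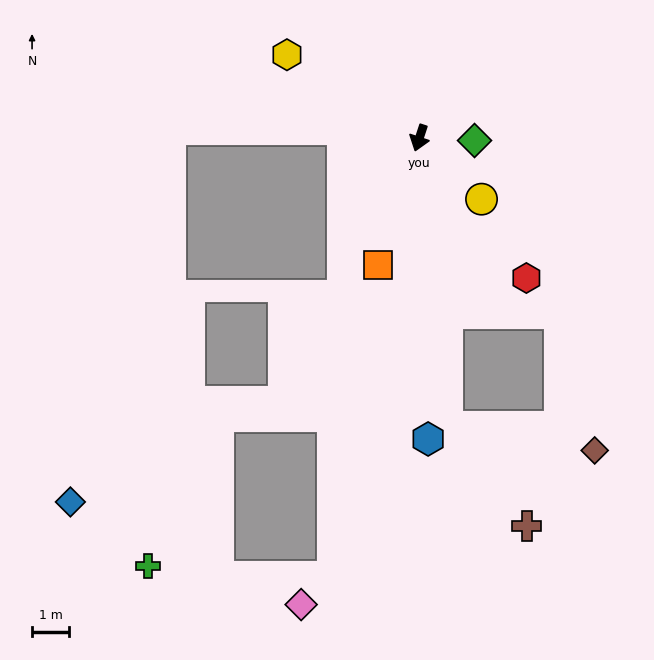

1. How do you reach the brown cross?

blocked — turn left 24°, forward 7.9 m, then turn left 33°, forward 3.4 m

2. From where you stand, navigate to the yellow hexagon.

turn right 104°, forward 4.2 m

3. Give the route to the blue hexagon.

turn left 20°, forward 8.2 m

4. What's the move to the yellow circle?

turn left 64°, forward 2.4 m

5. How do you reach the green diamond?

turn left 106°, forward 1.5 m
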